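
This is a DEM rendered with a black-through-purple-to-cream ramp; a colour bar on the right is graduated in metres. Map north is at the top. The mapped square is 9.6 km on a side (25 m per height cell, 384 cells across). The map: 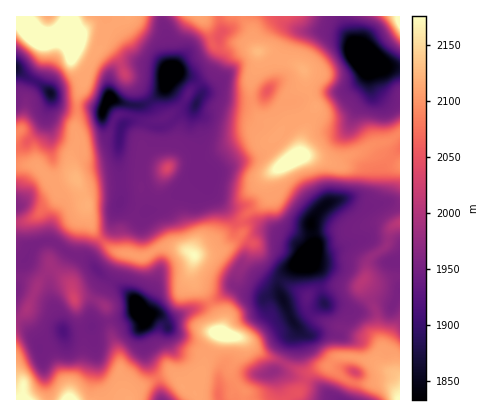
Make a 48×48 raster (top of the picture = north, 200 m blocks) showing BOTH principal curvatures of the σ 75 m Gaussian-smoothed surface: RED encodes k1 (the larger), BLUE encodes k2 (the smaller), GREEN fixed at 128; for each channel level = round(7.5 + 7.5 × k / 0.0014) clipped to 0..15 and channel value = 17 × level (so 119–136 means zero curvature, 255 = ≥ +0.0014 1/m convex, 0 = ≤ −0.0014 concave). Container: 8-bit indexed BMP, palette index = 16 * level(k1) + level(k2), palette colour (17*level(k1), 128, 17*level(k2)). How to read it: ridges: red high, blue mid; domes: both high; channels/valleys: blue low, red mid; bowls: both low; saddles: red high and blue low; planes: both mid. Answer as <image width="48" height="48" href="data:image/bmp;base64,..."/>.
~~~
<image width="48" height="48" href="data:image/bmp;base64,Qk02DQAAAAAAADYEAAAoAAAAMAAAADAAAAABAAgAAAAAAAAJAAATCwAAEwsAAAABAAAAAAAAAIAAABGAAAAigAAAM4AAAESAAABVgAAAZoAAAHeAAACIgAAAmYAAAKqAAAC7gAAAzIAAAN2AAADugAAA/4AAAACAEQARgBEAIoARADOAEQBEgBEAVYARAGaAEQB3gBEAiIARAJmAEQCqgBEAu4ARAMyAEQDdgBEA7oARAP+AEQAAgCIAEYAiACKAIgAzgCIARIAiAFWAIgBmgCIAd4AiAIiAIgCZgCIAqoAiALuAIgDMgCIA3YAiAO6AIgD/gCIAAIAzABGAMwAigDMAM4AzAESAMwBVgDMAZoAzAHeAMwCIgDMAmYAzAKqAMwC7gDMAzIAzAN2AMwDugDMA/4AzAACARAARgEQAIoBEADOARABEgEQAVYBEAGaARAB3gEQAiIBEAJmARACqgEQAu4BEAMyARADdgEQA7oBEAP+ARAAAgFUAEYBVACKAVQAzgFUARIBVAFWAVQBmgFUAd4BVAIiAVQCZgFUAqoBVALuAVQDMgFUA3YBVAO6AVQD/gFUAAIBmABGAZgAigGYAM4BmAESAZgBVgGYAZoBmAHeAZgCIgGYAmYBmAKqAZgC7gGYAzIBmAN2AZgDugGYA/4BmAACAdwARgHcAIoB3ADOAdwBEgHcAVYB3AGaAdwB3gHcAiIB3AJmAdwCqgHcAu4B3AMyAdwDdgHcA7oB3AP+AdwAAgIgAEYCIACKAiAAzgIgARICIAFWAiABmgIgAd4CIAIiAiACZgIgAqoCIALuAiADMgIgA3YCIAO6AiAD/gIgAAICZABGAmQAigJkAM4CZAESAmQBVgJkAZoCZAHeAmQCIgJkAmYCZAKqAmQC7gJkAzICZAN2AmQDugJkA/4CZAACAqgARgKoAIoCqADOAqgBEgKoAVYCqAGaAqgB3gKoAiICqAJmAqgCqgKoAu4CqAMyAqgDdgKoA7oCqAP+AqgAAgLsAEYC7ACKAuwAzgLsARIC7AFWAuwBmgLsAd4C7AIiAuwCZgLsAqoC7ALuAuwDMgLsA3YC7AO6AuwD/gLsAAIDMABGAzAAigMwAM4DMAESAzABVgMwAZoDMAHeAzACIgMwAmYDMAKqAzAC7gMwAzIDMAN2AzADugMwA/4DMAACA3QARgN0AIoDdADOA3QBEgN0AVYDdAGaA3QB3gN0AiIDdAJmA3QCqgN0Au4DdAMyA3QDdgN0A7oDdAP+A3QAAgO4AEYDuACKA7gAzgO4ARIDuAFWA7gBmgO4Ad4DuAIiA7gCZgO4AqoDuALuA7gDMgO4A3YDuAO6A7gD/gO4AAID/ABGA/wAigP8AM4D/AESA/wBVgP8AZoD/AHeA/wCIgP8AmYD/AKqA/wC7gP8AzID/AN2A/wDugP8A/4D/AKW0hZODlei3g4WHh4eIiMjmYFCV+MiYqIaDmIeXp5eWlqenuaiGdXSBgoSEpuTl18fXpLG0lsamlaa3p4iIiKjnsaHn2IiIp5Z0l5fH2Me2pZeouLeEYGGEyPf4+Ma2l9j6tHCkyri5tqWkxqeImMfX48XImIeImJZ0l7e0g2NzdYaFlbSilMf39+TFp4eWhdbnckCU6snJloWCxdio2MWiw8iol4eImJeFmLajYGFiY3SWt8bW2djGcSCSpoeYl+a1YGKis3KTlGRRhfnpx3NhlevYtaaXh5eGh6fGlnWEtOXWtsX46aelo7TWp4eHl/iDcHaVhGSElHVihPjoc2Fjk9iTkraXh4eGdoanuNj19aaGZXSF2Pn49/fnt4eHt9iAc4eHh4aHh3d0k/bFgpWGg5Nzpti3hYOSgoKUt/iTZHV2hoaEttjHtaODxqio6JRwdoeXhoWXh4d1pdWVpNTXuKWEY7PFo7TI+Pf3+OmCZWRkdGNikqBwUIN1p8q5yIJ0doeXZGWXh3eGp6a2k1CE13RQcbXI1vn8+efo2bWShYaFdHNjlJaGhKe4yLiYtaSGhoeWdXWWhnd2lqbIpoFStaJSlOrbpqW1o6OzcoGUhodzc5e3x6iYhYSWpqV1tLaol4aHloW1hXaGprbUYmBjcYCTkLClppWVtumUUmSFmIWCl8fGtqanh3V0pKVUhZfJmIZ2hJT4lXSoyrnHUFCTYnTFtJCAkqao2tqzhXSXqIOEqMeUU3OmhnV1tpZldYa3p3Z1dLj7pqS3qMjFUECmprPZ7LeltbOyxqOBlVOWhXJ2uMiGUnWmhZampoZ2hXWXt4aFlcfIl4V2hrawgLTntaDa2ri4qbezYoGVpmWFdIS3yLnGpKeXlrmYh4iHdYaHuJeFl7i4h3WHh5W1xsenhIDYyIeImMeVQXWXp4eGhLXGp6jGxbiXlsmpmJiHhpaGl5eGp6i4hnZ1hYWEg4KScnDHx5eWh8e1YYWXh6eGg6SVhnZ1dKenhZfJmJeGh3d2dpeXlpeWhXVzkpGChLe1YEDFpqamhafXhHGWhpanhIJyZGV0ZYWmhoW3l3Z2d3d2dpioh3aFhXSBpMjo+Pr6o4DFhqjappbHx3Jjlqanp5aDYWR1hYa3l4aotnV1dod2hqeXhYSEc2KD+fr4+Pb39uW2uNnKp4WY6MZxqNilp7mmdGFihae3h4aGp8eXhnZ1hYSEgpKTY4Tz9se4uJS09+i2t6mnlYaXqNa0yNqUlrd0loRhdcinh4d2dZa4h3WFhXRjgqa4t+jygmOTg0JShcjZt7e3p5eYhqa4paZ0hreWprWilcioiId3doa2hbenlnVzptrZyPrWYHWWdGV0gpOFhafI2Mi4poa3poRjdKaolXOCp7qoiIeHhpbIx+f36KeCpcmYmOjHcHWGhnd2hYNzg5OElrinpKW1lKNzo6KldFKClam4mIeHh4WWx3SV+MaVtaeImPi2YHWHh4d3h3aGhYRycoN0c5W3xsbH2raEhnSBgoaot6eHh4eFdGRStbaop4eImPi2cHV3h4d3h4eHh4Z2dXRkdKWUhai52tmEhoZzcXFyhKaXh3Z2dYVihLeoiHeHl+i3gIV3h4iHh4eHd3eHd3d1dKfIl6eIqPimdIaGU2JgcJOVhYV0dId0hNeXh4eHl+i3gIWHh4iGlpWFh4eHd3eFg5bIqYeGhrfWhWWFdGV1g4KCgoN1doaGtreHh4iYmOimgYaHh4eFpcaUhId3d3d2g4XJuJallJOlxqaWdIWWpqant6enlre2t6eWl4iYp+eEgoaHh4eFtvvZk4Z3d3d2dHOnyKbW+MeEdKbX5vf4+OfXx7fHx7i4qKeElpeXp+eDg4aHh4eFper7tIWHh4d2dmODtZaU1/n4t7WltqeomIeHh4eHl5aXuaeSp6iHuPiChISWl4eGlKS0lIaHh4aGhnV1taaEg6f5+vm1lpenp6eXh4eHhoR1t4aCt7eH2OdwhXOFp4iHhoWFhoeHh4aWlYWoyJiHhIOmyLeVlqamtse3l4eHhpaTtoZxldan6MeAlnSEqIiYl5eHiIeHh4aGlZe4qIiIh4SEtZSFl5VzdKa3uLi3p+rXk3RxlOi4+LewxoWDqZiHhoaHmIeXh4aFhai4mIeHiIeGloaHpqZzYnWoucfW5/vaclNihOnp96WA48ZzlZaGhoaGl4aXh4aFhajImIiHh4iHh4eXp7eFcoOlpoV0t9TDc4WTgsb394Qwo/rXx6enp6iXloWElod1hKfImJiXh4iIh4eHuNmlg3SUhHNicpOkhrWicaT18pFQoMezgXKEl6e3t5Vhp6iFc5bXp5aml4d3h4eY2NmChIaWhpaGdIeYuKRQYLX39baBMGCwo5Ois5WVxtdxhKeGcpbXxoR0t5d3d4e35oVxhqiWdIaXh6i5yHAQUqb4+fmEMHPXyLnHomB0p/mlYpWGcabnx4RRlqeHh4fGwkBSpreFhJenubmVoJByYsT3yPiSsLXZxpbIlWBzhsfFhaeGgKb4uKZjg5aHh4en9qaRtaSEhZaWuqKQoYVjY/XFl/eTcKX7yZXYllBiU6OUl5d2UIP4qKemlZaHh5eH2evD16RydXVklHGSxKVzpPfDhNfVcLHmloXHlUExMqWnl4SDYoDlp4eXl4eHmJiY6dq1t4FidYV0cmRz18i0ovrogpbntaOkdHW2s3JTgsaYlJSXt7XFl4eHh4eHh5jI+aeWYmBldYOCcnOE1dWDcff5lIOn2Kd1hZSFtcbGxaV1lNrHpqiomKmXh5enuNjppqOkUGN0c4OWhpW4+vvVw9fZuIGGp8emqJaDlae3p3VTpuiVp6mYl4eXp8fHx7eVkbSkYVNldJenksn6+ff1xqi5yZKFh5e3yKeTg4aFk3Nk1MV0hZenh5enp5aDcYFyhLakcmVkhZeBpfn514Oi5snIp6SFh4eXuNmmgXWCo5a36Kd0dISXmKeGhYODg4R1dqeklYZ1hGJzuPfHlkJBpvq5dJSGh4eImNi3YFFxptjYuaiUl5aWl5d2hpaXmJeGhpellZaFY2PF9w=="/>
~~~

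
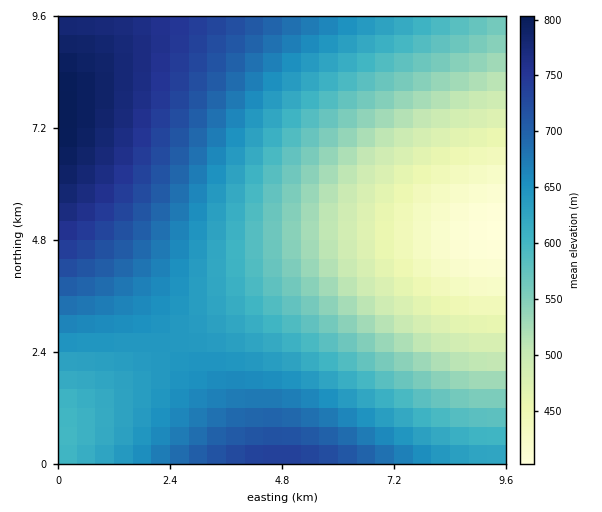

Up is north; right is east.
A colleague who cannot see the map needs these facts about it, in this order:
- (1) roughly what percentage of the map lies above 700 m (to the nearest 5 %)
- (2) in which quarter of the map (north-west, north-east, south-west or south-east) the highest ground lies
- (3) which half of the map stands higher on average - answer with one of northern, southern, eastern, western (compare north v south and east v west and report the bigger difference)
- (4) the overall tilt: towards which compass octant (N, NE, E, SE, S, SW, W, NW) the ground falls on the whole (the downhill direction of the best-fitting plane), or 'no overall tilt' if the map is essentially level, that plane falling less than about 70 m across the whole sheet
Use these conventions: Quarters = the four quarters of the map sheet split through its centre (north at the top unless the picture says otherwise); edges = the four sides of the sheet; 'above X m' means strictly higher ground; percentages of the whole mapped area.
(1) Roughly 20 % of the ground is higher than 700 m.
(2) The highest ground is in the north-west quarter.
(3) On average the western half of the map is the higher ground.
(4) Overall the map slopes down towards the east.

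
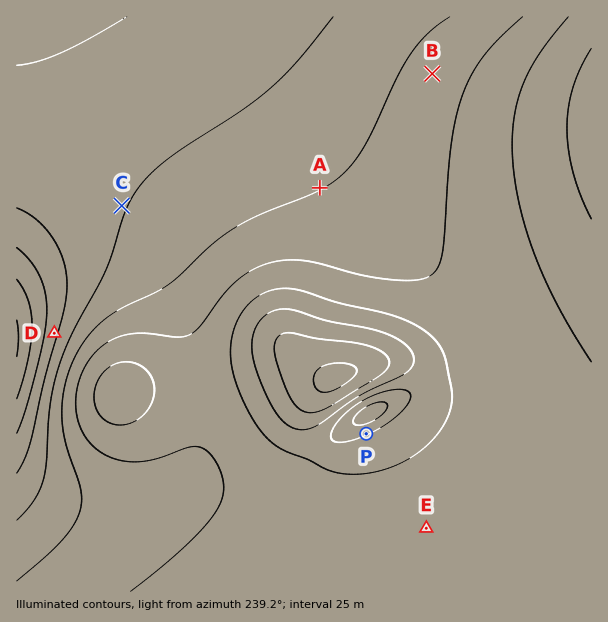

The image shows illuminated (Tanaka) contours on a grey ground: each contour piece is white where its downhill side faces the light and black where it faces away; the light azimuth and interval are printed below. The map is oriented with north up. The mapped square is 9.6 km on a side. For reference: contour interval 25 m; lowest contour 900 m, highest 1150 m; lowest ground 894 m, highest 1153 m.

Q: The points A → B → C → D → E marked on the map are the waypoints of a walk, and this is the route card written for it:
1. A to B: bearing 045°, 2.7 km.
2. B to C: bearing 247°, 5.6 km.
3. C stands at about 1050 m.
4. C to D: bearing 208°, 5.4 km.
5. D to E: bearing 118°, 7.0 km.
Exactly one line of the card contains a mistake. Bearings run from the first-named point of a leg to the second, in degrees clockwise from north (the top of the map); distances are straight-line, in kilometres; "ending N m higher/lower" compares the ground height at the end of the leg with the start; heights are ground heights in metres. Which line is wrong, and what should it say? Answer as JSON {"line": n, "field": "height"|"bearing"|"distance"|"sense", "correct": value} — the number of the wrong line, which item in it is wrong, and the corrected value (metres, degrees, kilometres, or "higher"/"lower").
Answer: {"line": 4, "field": "distance", "correct": 2.4}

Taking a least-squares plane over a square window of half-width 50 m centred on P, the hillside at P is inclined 8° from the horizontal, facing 157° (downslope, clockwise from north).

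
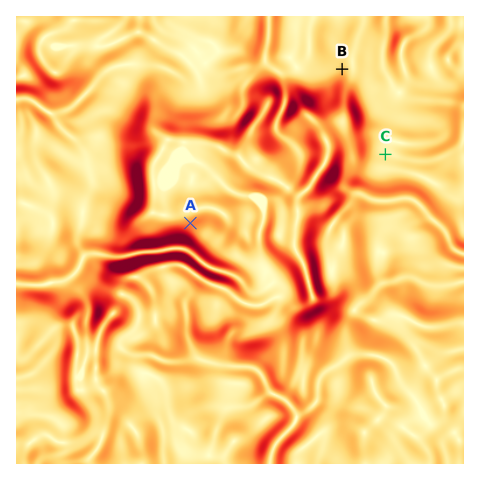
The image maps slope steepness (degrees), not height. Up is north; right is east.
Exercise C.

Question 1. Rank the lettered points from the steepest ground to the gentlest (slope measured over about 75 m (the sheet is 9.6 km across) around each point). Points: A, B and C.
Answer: A B C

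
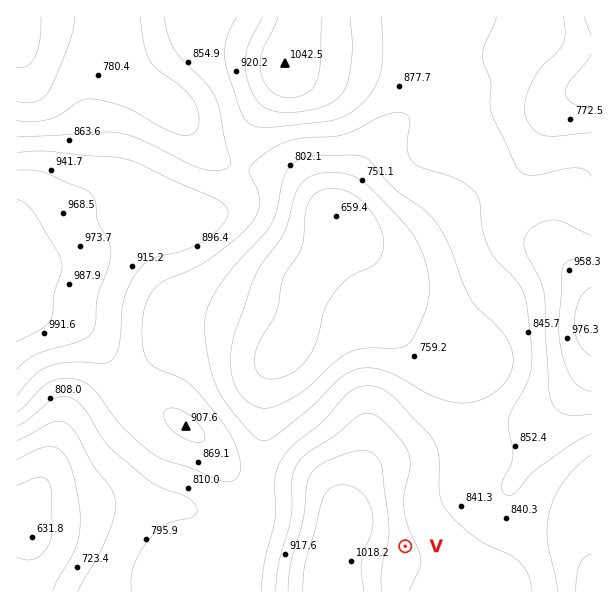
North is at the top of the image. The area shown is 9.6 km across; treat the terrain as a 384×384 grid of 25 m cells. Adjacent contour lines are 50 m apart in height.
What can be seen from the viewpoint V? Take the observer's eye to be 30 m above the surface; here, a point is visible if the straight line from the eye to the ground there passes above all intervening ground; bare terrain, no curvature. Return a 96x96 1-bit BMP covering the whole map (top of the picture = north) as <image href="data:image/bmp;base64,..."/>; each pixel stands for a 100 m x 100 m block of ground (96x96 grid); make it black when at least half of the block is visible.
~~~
<image width="96" height="96" href="data:image/bmp;base64,Qk2+BAAAAAAAAD4AAAAoAAAAYAAAAGAAAAABAAEAAAAAAIAEAAATCwAAEwsAAAIAAAAAAAAA////AAAAAAAAAAAAAAAB////+AAAAAAAAAAB////+AAAAAAAAAAB////+AAAAAAAAAAB////+AAAAAAAAAAB////+AAAAAAAAAAA////+AAAAAAAAAAA////+AAAAAAAAAAAf///+AAAAAAAAAAAf///+AAAAAAAAAAAf///+AAAAAAAAAAAf///+AEAAAAAAAAAf////AEAAAAAAAAAP////AEAAAAAAAAAP////AEAAAAAAAAAH////AEAAAAAAAAAD////AAAAAAAAAAAD////AAAAAAAAAAAD////gAAAAAAAAAAD////wAAAAAAAAAAD////4AAAAAAAAAAD////+AAAAAAAAAAB/////AAAAAAAAAAAP////8AAAAAAAAAAAf///8AAAAAAAAAAAP///8AAAAAAAAAAAH///8AAAAAAAAAAAH///8AAAAAAAAAAAH///8AAAAAAAAAAAD///8AAAAAAAAAAAB///8AAAAAAAAAAAAH//8AAAAAAAAAAAAB//8AAAAAAAAAAAAA//8AAAAAAAAAAAAAf/8AAAAAAAAAAAAAf/8AAAAAAAAAAAAAf/8AAAAAAAAAAAAA//8AAAAAAAAAAAAB//8AAAAAAAAAAAAP//8AAAAAAAAAAAA///8AAAAAAAAAAAB///8AAAAAAAAAAAB///8AAAAAAAAAAAD///8AAAAAAAAAAAD///8AAAAAAAAAAAD///8AAAAAAAAAAAH///8AAAAAAAAAAAH///8AAAAAAAAAAAH///4AAAAAAAAAAAH///4AAAAAAAAAAAH///wAAAAAAAAAAAH///wAAAAAAAAAAAH///gAAAAAAAAAAAH///gAAAAAAAAAAAP///AAAAAAAAAAAAP//+AAAAAAAAAAAAP//+AAAAAAAAAAAAP//8AAAAAAAAAAAAf//wAAAAAAAAAAAAf//gAAAAAAAAAAAAf/+AAAAAAAAAAAAA//4AAAAAAAAAAAAA//wAAAAAAAAAAAAB//gAAAAAAAAAAAAD//gAAAAAAAAAAAAD//gAAAAAAAAAAAAH//gAAAAAAAAAAAAP//wAAAAAAAAAAAAP//wAAAAAAAAAAAAf//wAAAAAAAAAAAA///4AAAAAAAAAAAA///wAAAAAAAAAAAA///wAAAAAAAAAAAB///gAAAAAAAAAAAB///AAAAAAAAAAAAB//+AAAAAAAAAAAAD//4AAAAAAAAAAAAH+/AAAAAAAAAAAAA/+AAAAAAAAAAAAAP/+AAAAAAAAAAAAH///AAAAAAAAAAAA////wAAAAAAAAAAB////+AAAAAAAAAAD/////AAAAAAAAAAH/////gAAAAAAAAAH/////gAAAAAAAAAP/////AAAAAAAAAAD////+AAAAAAAAAAA////4AAAAAAAAAAAP//4AAAAAAAAAAAAH//gAAAAAAAAAAAAH//gAAAAAAAAAAAAH//gAAAAAAAAAAAAH5/gAAAAAAAAAAAAH4/gAYAAAAAAAAAAH4/gAeAAAAAAAAAAH8/gAfAIA="/>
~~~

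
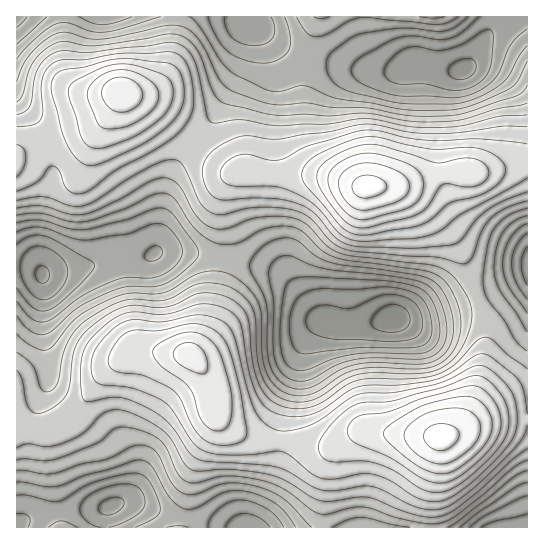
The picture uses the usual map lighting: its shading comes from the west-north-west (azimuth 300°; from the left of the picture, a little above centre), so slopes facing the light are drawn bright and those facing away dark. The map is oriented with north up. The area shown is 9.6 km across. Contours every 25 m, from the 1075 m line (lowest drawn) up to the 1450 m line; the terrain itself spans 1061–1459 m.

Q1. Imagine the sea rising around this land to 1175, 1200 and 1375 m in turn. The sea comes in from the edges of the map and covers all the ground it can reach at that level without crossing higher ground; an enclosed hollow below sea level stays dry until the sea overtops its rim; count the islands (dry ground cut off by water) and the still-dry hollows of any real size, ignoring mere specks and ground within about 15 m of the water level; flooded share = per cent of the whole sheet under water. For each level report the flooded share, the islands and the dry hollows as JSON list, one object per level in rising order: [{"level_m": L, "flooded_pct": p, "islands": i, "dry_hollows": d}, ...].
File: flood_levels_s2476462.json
[{"level_m": 1175, "flooded_pct": 14, "islands": 0, "dry_hollows": 1}, {"level_m": 1200, "flooded_pct": 21, "islands": 0, "dry_hollows": 1}, {"level_m": 1375, "flooded_pct": 90, "islands": 4, "dry_hollows": 0}]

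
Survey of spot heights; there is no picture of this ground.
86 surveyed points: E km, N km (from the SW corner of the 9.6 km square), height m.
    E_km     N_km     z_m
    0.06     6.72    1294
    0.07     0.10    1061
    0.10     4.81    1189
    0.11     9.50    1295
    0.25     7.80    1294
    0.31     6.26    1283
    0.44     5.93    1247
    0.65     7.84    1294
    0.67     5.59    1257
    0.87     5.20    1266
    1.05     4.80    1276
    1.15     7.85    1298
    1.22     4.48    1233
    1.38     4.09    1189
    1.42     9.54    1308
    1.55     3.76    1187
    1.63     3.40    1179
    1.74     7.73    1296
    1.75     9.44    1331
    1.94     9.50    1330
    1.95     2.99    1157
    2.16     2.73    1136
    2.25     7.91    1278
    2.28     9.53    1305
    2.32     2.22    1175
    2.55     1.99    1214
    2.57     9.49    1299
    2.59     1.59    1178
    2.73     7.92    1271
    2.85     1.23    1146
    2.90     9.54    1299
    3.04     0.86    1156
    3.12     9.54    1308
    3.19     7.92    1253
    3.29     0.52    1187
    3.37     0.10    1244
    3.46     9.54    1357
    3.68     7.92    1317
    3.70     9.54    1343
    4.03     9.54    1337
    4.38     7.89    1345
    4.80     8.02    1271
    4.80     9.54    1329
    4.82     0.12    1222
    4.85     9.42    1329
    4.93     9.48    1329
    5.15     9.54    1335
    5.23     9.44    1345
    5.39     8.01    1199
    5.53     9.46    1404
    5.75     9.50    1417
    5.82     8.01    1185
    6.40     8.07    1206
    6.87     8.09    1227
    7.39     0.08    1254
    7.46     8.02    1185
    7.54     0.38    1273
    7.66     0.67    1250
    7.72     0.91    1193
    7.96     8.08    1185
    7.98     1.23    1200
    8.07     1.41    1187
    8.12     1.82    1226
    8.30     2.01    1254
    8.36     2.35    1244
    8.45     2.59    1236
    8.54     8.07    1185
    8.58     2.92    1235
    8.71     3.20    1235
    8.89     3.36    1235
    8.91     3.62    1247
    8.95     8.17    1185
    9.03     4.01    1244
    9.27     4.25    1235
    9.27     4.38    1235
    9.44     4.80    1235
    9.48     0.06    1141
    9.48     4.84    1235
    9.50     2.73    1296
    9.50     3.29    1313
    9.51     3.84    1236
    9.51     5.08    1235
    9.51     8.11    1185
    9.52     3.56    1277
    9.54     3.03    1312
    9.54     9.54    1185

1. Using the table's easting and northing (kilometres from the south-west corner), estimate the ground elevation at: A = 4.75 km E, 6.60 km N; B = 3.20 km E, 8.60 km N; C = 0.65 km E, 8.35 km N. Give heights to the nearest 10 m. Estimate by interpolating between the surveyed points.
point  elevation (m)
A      1240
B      1290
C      1300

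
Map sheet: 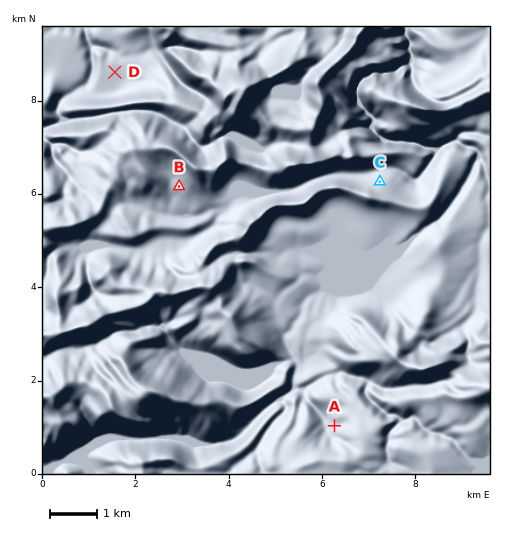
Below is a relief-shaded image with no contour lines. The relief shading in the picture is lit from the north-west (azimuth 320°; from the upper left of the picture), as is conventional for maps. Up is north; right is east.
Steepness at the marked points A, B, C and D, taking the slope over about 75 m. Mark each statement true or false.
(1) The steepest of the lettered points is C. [true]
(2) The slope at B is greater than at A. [false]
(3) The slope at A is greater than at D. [true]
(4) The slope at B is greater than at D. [true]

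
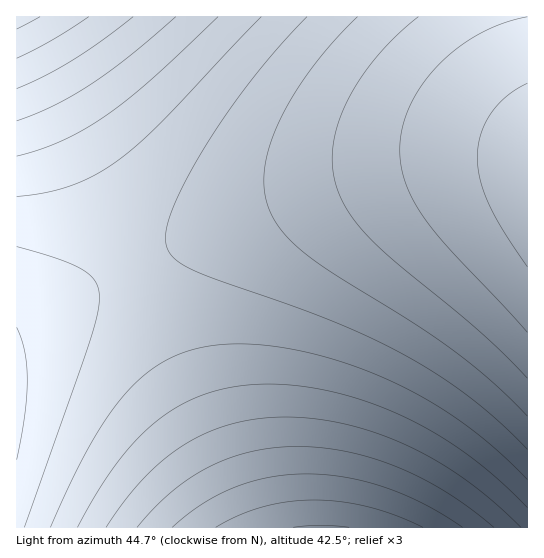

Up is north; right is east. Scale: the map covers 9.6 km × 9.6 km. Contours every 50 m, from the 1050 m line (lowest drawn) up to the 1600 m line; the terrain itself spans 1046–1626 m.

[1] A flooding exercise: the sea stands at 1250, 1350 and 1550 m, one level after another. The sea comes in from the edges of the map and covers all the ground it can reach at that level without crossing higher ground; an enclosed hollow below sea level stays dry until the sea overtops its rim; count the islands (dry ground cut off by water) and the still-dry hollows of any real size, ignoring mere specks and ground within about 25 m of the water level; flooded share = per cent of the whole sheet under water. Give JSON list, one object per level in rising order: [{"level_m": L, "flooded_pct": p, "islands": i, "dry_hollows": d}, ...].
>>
[{"level_m": 1250, "flooded_pct": 16, "islands": 0, "dry_hollows": 0}, {"level_m": 1350, "flooded_pct": 36, "islands": 0, "dry_hollows": 0}, {"level_m": 1550, "flooded_pct": 90, "islands": 0, "dry_hollows": 0}]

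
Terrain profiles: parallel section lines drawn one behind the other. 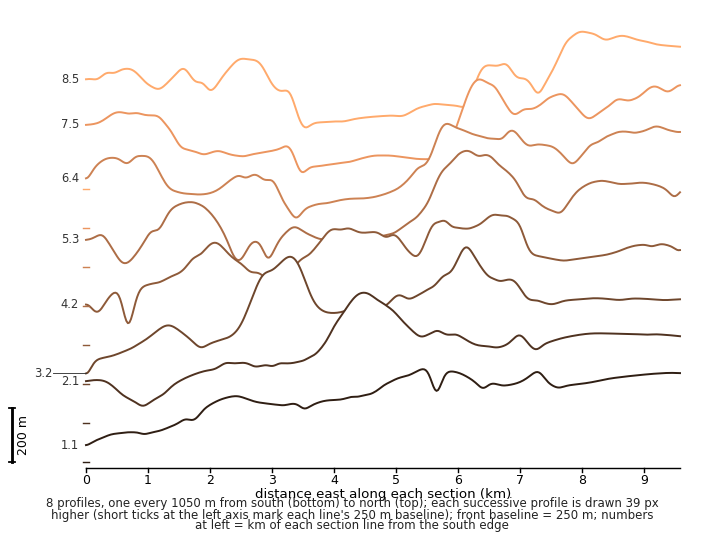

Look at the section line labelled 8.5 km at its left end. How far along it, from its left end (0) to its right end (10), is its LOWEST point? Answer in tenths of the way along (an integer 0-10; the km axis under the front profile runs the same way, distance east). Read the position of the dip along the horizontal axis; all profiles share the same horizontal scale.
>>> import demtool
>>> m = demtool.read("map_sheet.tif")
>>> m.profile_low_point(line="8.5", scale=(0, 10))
4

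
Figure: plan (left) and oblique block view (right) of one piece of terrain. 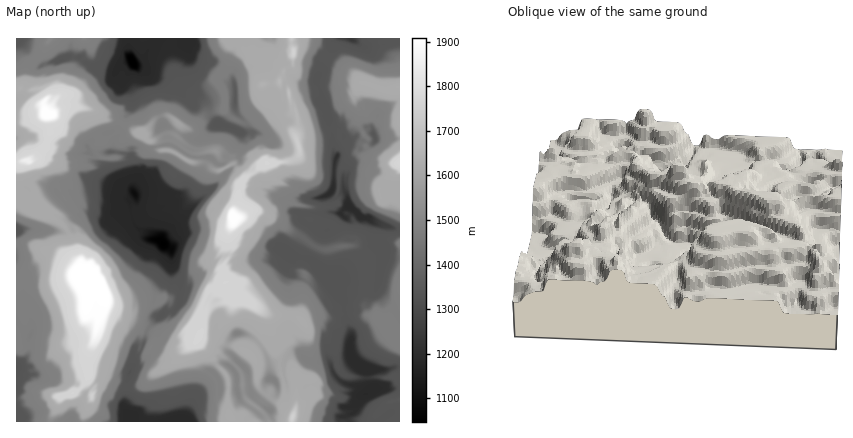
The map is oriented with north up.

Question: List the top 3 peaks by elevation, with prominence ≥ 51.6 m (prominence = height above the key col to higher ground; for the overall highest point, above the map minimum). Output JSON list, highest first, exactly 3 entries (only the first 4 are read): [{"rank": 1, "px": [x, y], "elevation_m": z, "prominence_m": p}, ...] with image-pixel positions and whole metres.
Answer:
[{"rank": 1, "px": [100, 284], "elevation_m": 1908, "prominence_m": 861}, {"rank": 2, "px": [232, 216], "elevation_m": 1905, "prominence_m": 427}, {"rank": 3, "px": [46, 116], "elevation_m": 1905, "prominence_m": 296}]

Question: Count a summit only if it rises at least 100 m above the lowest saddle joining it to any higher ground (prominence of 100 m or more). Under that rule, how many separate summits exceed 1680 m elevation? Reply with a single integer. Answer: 4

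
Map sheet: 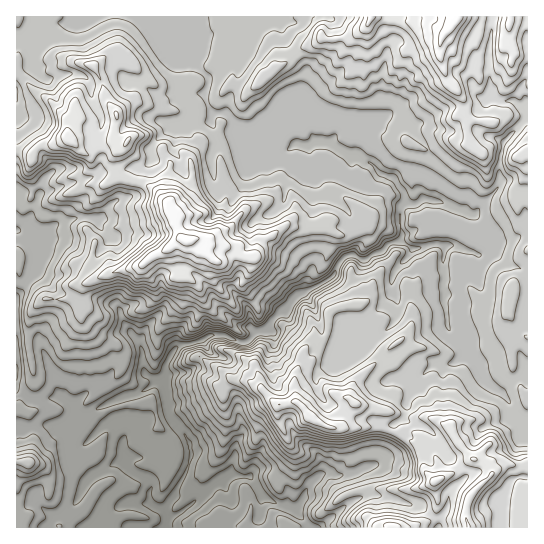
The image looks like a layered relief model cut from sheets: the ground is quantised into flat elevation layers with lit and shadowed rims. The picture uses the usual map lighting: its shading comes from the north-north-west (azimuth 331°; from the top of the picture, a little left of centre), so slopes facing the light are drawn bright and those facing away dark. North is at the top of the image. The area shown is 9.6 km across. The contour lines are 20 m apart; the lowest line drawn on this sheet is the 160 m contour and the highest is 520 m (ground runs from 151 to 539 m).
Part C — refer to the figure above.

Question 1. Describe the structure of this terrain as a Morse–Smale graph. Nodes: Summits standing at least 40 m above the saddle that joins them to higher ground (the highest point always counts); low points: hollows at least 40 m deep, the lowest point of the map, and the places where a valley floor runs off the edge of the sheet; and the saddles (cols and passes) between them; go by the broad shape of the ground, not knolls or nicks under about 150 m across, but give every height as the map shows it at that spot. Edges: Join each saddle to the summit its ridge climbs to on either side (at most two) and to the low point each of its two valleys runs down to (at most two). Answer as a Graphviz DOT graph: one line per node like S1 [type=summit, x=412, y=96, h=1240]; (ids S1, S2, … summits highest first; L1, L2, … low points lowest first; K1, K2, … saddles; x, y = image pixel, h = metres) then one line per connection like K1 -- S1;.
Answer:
graph terrain {
  S1 [type=summit, x=455, y=17, h=539];
  S2 [type=summit, x=185, y=239, h=529];
  S3 [type=summit, x=510, y=19, h=484];
  S4 [type=summit, x=469, y=527, h=482];
  S5 [type=summit, x=69, y=139, h=478];
  S6 [type=summit, x=310, y=418, h=476];
  S7 [type=summit, x=391, y=527, h=469];
  S8 [type=summit, x=526, y=153, h=436];
  S9 [type=summit, x=29, y=462, h=333];
  L1 [type=low, x=165, y=513, h=151];
  K1 [type=saddle, x=494, y=17, h=424];
  K2 [type=saddle, x=113, y=171, h=402];
  K3 [type=saddle, x=434, y=517, h=396];
  K4 [type=saddle, x=391, y=433, h=387];
  K5 [type=saddle, x=523, y=123, h=366];
  K6 [type=saddle, x=522, y=421, h=324];
  K7 [type=saddle, x=207, y=106, h=319];
  K8 [type=saddle, x=215, y=113, h=318];
  K9 [type=saddle, x=370, y=255, h=254];
  K10 [type=saddle, x=29, y=396, h=230];
  K11 [type=saddle, x=238, y=342, h=223];
  K12 [type=saddle, x=155, y=445, h=187];
  K1 -- S1;
  K1 -- S3;
  K1 -- L1;
  K2 -- S2;
  K2 -- S5;
  K2 -- L1;
  K3 -- S4;
  K3 -- S7;
  K3 -- L1;
  K4 -- S4;
  K4 -- S6;
  K4 -- L1;
  K5 -- S1;
  K5 -- S8;
  K5 -- L1;
  K6 -- S1;
  K6 -- S4;
  K6 -- L1;
  K7 -- S1;
  K7 -- S5;
  K7 -- L1;
  K8 -- S1;
  K8 -- S2;
  K8 -- L1;
  K9 -- S2;
  K9 -- S4;
  K9 -- L1;
  K10 -- S2;
  K10 -- S9;
  K10 -- L1;
  K11 -- S2;
  K11 -- S6;
  K11 -- L1;
  K12 -- S2;
  K12 -- S6;
  K12 -- L1;
}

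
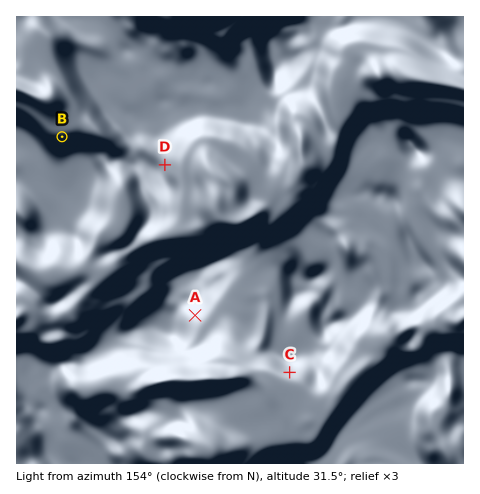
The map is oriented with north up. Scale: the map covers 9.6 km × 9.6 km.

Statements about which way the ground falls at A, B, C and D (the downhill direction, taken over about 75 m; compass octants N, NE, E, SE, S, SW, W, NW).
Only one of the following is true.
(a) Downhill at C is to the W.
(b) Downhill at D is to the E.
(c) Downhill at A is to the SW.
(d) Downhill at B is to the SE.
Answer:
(b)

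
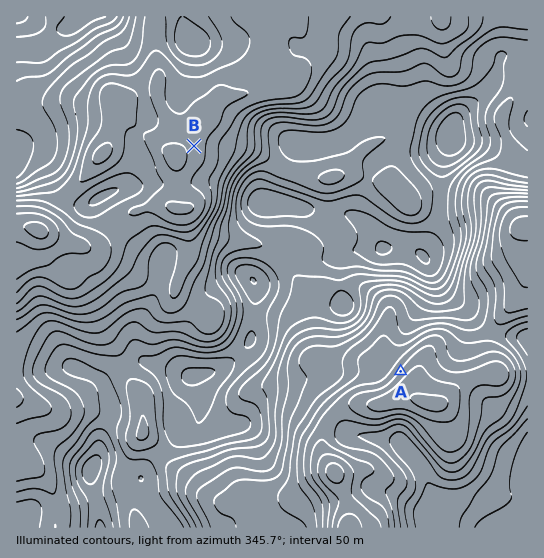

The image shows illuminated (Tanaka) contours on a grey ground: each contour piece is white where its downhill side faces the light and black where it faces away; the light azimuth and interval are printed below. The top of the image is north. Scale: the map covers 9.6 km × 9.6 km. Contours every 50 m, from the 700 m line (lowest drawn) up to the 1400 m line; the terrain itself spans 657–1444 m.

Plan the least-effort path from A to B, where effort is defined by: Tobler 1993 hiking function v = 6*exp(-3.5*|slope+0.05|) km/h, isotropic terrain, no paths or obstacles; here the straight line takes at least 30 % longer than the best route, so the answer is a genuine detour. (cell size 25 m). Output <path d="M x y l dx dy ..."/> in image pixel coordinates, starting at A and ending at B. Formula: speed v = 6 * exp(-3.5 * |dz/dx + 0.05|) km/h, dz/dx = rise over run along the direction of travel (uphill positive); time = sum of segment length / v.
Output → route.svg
<path d="M401 371l-14 7-9 0-21-11-16-16-2-2-26-27-24-48-19-19-37-18-8-8-3-6 0-29-20-40-8-8"/>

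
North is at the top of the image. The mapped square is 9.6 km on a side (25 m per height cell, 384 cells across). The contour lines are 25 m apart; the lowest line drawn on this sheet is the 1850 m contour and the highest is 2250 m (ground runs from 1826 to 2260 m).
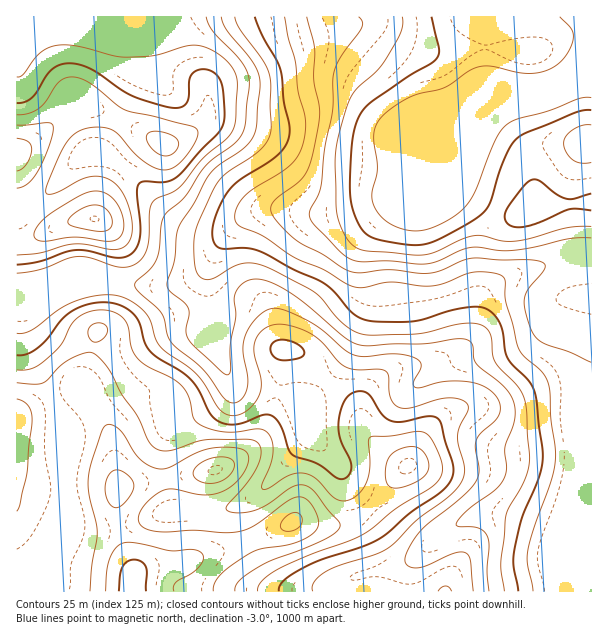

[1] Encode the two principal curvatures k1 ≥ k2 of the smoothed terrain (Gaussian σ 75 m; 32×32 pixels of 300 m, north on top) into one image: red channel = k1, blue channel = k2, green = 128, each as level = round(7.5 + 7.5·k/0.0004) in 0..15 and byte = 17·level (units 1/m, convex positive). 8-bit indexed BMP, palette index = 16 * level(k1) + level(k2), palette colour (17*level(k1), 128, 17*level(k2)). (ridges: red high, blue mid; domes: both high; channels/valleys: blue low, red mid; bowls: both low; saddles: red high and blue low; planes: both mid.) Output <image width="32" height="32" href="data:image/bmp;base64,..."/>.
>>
<image width="32" height="32" href="data:image/bmp;base64,Qk02CAAAAAAAADYEAAAoAAAAIAAAACAAAAABAAgAAAAAAAAEAAATCwAAEwsAAAABAAAAAAAAAIAAABGAAAAigAAAM4AAAESAAABVgAAAZoAAAHeAAACIgAAAmYAAAKqAAAC7gAAAzIAAAN2AAADugAAA/4AAAACAEQARgBEAIoARADOAEQBEgBEAVYARAGaAEQB3gBEAiIARAJmAEQCqgBEAu4ARAMyAEQDdgBEA7oARAP+AEQAAgCIAEYAiACKAIgAzgCIARIAiAFWAIgBmgCIAd4AiAIiAIgCZgCIAqoAiALuAIgDMgCIA3YAiAO6AIgD/gCIAAIAzABGAMwAigDMAM4AzAESAMwBVgDMAZoAzAHeAMwCIgDMAmYAzAKqAMwC7gDMAzIAzAN2AMwDugDMA/4AzAACARAARgEQAIoBEADOARABEgEQAVYBEAGaARAB3gEQAiIBEAJmARACqgEQAu4BEAMyARADdgEQA7oBEAP+ARAAAgFUAEYBVACKAVQAzgFUARIBVAFWAVQBmgFUAd4BVAIiAVQCZgFUAqoBVALuAVQDMgFUA3YBVAO6AVQD/gFUAAIBmABGAZgAigGYAM4BmAESAZgBVgGYAZoBmAHeAZgCIgGYAmYBmAKqAZgC7gGYAzIBmAN2AZgDugGYA/4BmAACAdwARgHcAIoB3ADOAdwBEgHcAVYB3AGaAdwB3gHcAiIB3AJmAdwCqgHcAu4B3AMyAdwDdgHcA7oB3AP+AdwAAgIgAEYCIACKAiAAzgIgARICIAFWAiABmgIgAd4CIAIiAiACZgIgAqoCIALuAiADMgIgA3YCIAO6AiAD/gIgAAICZABGAmQAigJkAM4CZAESAmQBVgJkAZoCZAHeAmQCIgJkAmYCZAKqAmQC7gJkAzICZAN2AmQDugJkA/4CZAACAqgARgKoAIoCqADOAqgBEgKoAVYCqAGaAqgB3gKoAiICqAJmAqgCqgKoAu4CqAMyAqgDdgKoA7oCqAP+AqgAAgLsAEYC7ACKAuwAzgLsARIC7AFWAuwBmgLsAd4C7AIiAuwCZgLsAqoC7ALuAuwDMgLsA3YC7AO6AuwD/gLsAAIDMABGAzAAigMwAM4DMAESAzABVgMwAZoDMAHeAzACIgMwAmYDMAKqAzAC7gMwAzIDMAN2AzADugMwA/4DMAACA3QARgN0AIoDdADOA3QBEgN0AVYDdAGaA3QB3gN0AiIDdAJmA3QCqgN0Au4DdAMyA3QDdgN0A7oDdAP+A3QAAgO4AEYDuACKA7gAzgO4ARIDuAFWA7gBmgO4Ad4DuAIiA7gCZgO4AqoDuALuA7gDMgO4A3YDuAO6A7gD/gO4AAID/ABGA/wAigP8AM4D/AESA/wBVgP8AZoD/AHeA/wCIgP8AmYD/AKqA/wC7gP8AzID/AN2A/wDugP8A/4D/AHd3d3WEuOiGZZWUc4KBcHFydHWGl5amuciXh5eVhIaIh4eHhYTI68e1uLi3p6aVg3JxcIGSgoOX2LeWdWR0d4eGh3eFhcW3p7a4yNfW1ea4p7amlaSScHKn2LiGZHR3h5eFd3SFxKJjdYaGlrb1+Pz49ffYqJZicIGlxqZ1dHaImIaGc5bnlGJhgICAgJLY/NqzxObWtpaEgIGkpoaEhYiXh4WDqNrJpZSktbOQYIH42HJztebHuLmlk5aol4SEh5iHhYOo2bjF5Pb7/NmQkMTFcVJ1yNrb6ufEpqmplYN2p4Z2g6fHlnSTtun7+eeigoKCZJXI29y5lYR2l7mWg4anhXd0lseXZWOCs6bm97ZydYSo1sSo6LVzdIWlp4aDdqmFdnW2t5eFZaTScGL0xISHhLjYk4TH5rWWqMiXdHR2uaSEp7aWhYWX6MZgQMO0h3eFt8iEYXTH19jayqeEhIams7fKqYaGt+n6pnBQtLV2hqW2yLZjcZOWqLmntaWFhnSVqbimhqbW16eRgHPHt5e3xrS2+Oe2lYSjo3WFlZaHZHaVtKWmtaNycXBxpdvb2enXo5So2ObnyLimdGR1h4d0hbbp69rIhnNjdXOkyNrJuIZkVINzdJa42dmWc3aHd3OAtOr8+9i0taaVhYS0tKWVhGRkdHNzhISlxZV0dnd3hoWAkKCwoHF0hpWmqLfIqKinpKWouLenlpa2lWV2dneAgIF1cJCwg4SEc5a5ybiXl5ekxtnYxcXIudjntpaGh9jGcEBw5OW1loaDlKe3hWWFlnOEpoZ0hai5t9f39tfI9fj11Pj596R1hnSClaWFdYaVZHODc1RllrWDYoS2yMmD5/f4+/y4g3SVhXNzhIV1hJV2dXVkZHN1tKNicICSlIGQlcnr2aOAlKaGZWNzhHSVpnZldnZ1c2OVxoZ3doOCxZBwlMbEoKHWtXRlZXWFhrendXWHhnd3c4TXp3aFlobalXCCk5KRtfnHU1R2h5emtoZ1hpeFh3d3cbjIhoaYmOrIdGN1c5Xa/fnFlaWmp6indXWGdnV3d3eCl8inpqip1/bFdHSV5/np9vbp1rWnqah2dXVldXd3d4WTucjX2MqD1ObH1+XWp3SS1tqXhYaXuKeFdXVzdIWHh4OThIWXykKF2dvYpnVzYnTX2JeGhXaHlpWWh3Z2lYN2d4VycIG0YpXZyZZ0dIWFp8nKybelhnZ1hpeol5aYl3Nyg5STgZJ0lLWlhIWHh5anuMq5pZSWloZ3h4iXl6i3tsbI2cmndXaFlIR1hod2dpbGtoWDhYeWlpeHh4eXl5enp6eouLemd4eGdneHh3eHpsWTY3WHh4aGp6iop5eHdnZ2doaGh5c="/>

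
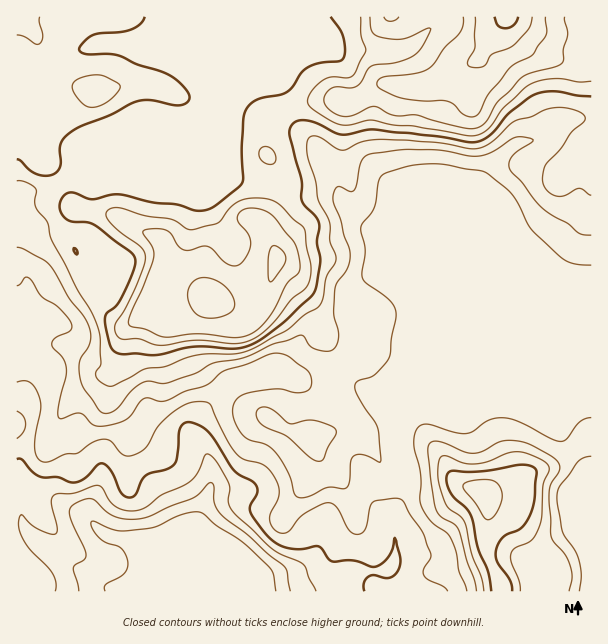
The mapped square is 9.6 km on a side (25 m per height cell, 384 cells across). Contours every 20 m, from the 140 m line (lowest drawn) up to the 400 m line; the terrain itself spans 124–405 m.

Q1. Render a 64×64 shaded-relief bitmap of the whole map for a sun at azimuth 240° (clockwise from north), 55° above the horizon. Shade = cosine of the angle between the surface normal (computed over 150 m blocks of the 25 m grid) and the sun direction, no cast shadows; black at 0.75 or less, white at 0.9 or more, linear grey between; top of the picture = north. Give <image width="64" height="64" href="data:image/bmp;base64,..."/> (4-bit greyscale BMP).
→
<image width="64" height="64" href="data:image/bmp;base64,Qk12CAAAAAAAAHYAAAAoAAAAQAAAAEAAAAABAAQAAAAAAAAIAAATCwAAEwsAABAAAAAAAAAAAAAAABEREQAiIiIAMzMzAERERABVVVUAZmZmAHd3dwCIiIgAmZmZAKqqqgC7u7sAzMzMAN3d3QDu7u4A////AFVlVERWZ3eHdmVVZ3eJq7qZmImXZ4iIiaze6SAWmXMiVVVDRWd3Znd2ZmZnd4mrupmXiYdniZiJq97XEDeZYhJVVERWd2ZmZnZmZnd4isy6qpiIiHeJmIms7rURWJhBElVEVnZlVlVnd3d3d4is3cupmImYd4mYia39gyR4hiAkVEZ3ZERWVmd3d3d4mt79uZmZmYdmiZiJzvx0RnhkETZFaIZCNWZmd3d3d4mt/+yYeJmYhlaJmZrO63VndkISV1eIZCJGeIiId3eIm97/2XZniZh1Vomqu97rhndlMSR3eJdCI2mqqYd3eJq93u24ZmeJmGVXmrzM3uuHd1QhJXeIhTI2m8uph3eIm83cuph2d4mYZWebzMzN24Z3UxAmd4h1RWis3Khmd4ibzLqZmYh3ipdmeJu8zc3bhmZSADZ3iHZoiKzLllZ3d4mqmYmaqYeKlleImqvN3LplZlEAR3eImJqYmrqGV3d2aKqpmqu6h4l1aJiIrO7Kl0RWQQBGd5qpmpd5qnZnh3ZXvLqqu7qHh1Vpl2es7ZZUM1ZCEjV3q7mZhmiqh3d3ZVjNyqq7uYh2RXmGV63aUyM0VlMhJGe7qIh2aKqHd3ZlWM26mrupiGVWiHVovMcxJFZlMQAkZ6qod3ZoqYdmZlRq3bqau6mHZWeHZXm7lCJFZlQgAUZ4mah3d3iph2VlRYvcupq6mIdmZ3ZVealjI1Z2UyIkZ4h4mXd4iZmHVVVXrMy6qqmIdmZmVVZ5l0NFZ3ZUNFZ3iFeZh4mpiHZmVWiru6qqhmdlVVVVVXh2VWZ3dlVVZnd3VpqYirqHZmdmeaqqqphkVlVWVVVmd3Zmd3d2ZmZnd3dnmpiKuoVVeHZ4maqYdkRWZmZVVmZ3d3d3d2ZmZmd3d3eamZq6dVaJh3iImYdlRWZndmVmd2d3d3d3ZmZnd3d3eJmZq7l2VomHeId3dlVWZniHZnd2Znd3d3d3d3d3d3eIiJm7qHd3iYiIdmd3Znd3iIdnd3Zmd3d3d3d3d3d3d3eImruYiIeJiHd2Z4h3eIiZh3d3ZmZ3d3d3d3d3d3d3d4maupmZiJmHd3iZmHeJmZmHd3dmZnd3d3d3d3d3d3dniZmZm7qZqYiJmruoZ4mqqYdmdmZmd3d3d3d3d3d3d2eIiIm8y5q7qZq8zKdVeJmZdlZ2ZmZ3d3d3d3d3d3d3Z4h3is7bqrupmru7mFNWeJhlVnZmZnd3d3d3d3d3d3d3d3ic7suqqpiJmZiHZDRWiFRWdmZmZ3d3d3d3d3d3d3d3ib3sqrqYd4iId3ZlM0V3VFd2ZmZnd3d3d3d3d3d3d4mrzcmJuod3iIh3ZmZDRWVEZ2ZlVmd3d3d3d3d3d3d4mqzMp3m6l3eIh3ZVd1NFVCNmZVVWd3d3d3d3d3d3d3iarMqHeauod4iHVEaIVFZBE1ZVVWZ3d3d3d3d3eHd3eKqsyXd4q7l3d3VEVohlVSAUVVVWd3d3d3d3d3d4d3eJqry4Z3ebuXZ2ZURnmXVUECRERWd3d3d3d3d3d4iHeJqqvadnd5vKdmZVRWiZhkIBNDNFZ3d3d3d3d3d3iIiIqqrMlmd4rNt1VmVVeJmFIAEjIkVnd3d3d3d3d3iIiYipmsp1aJvN2mRGZVZ5qXMQASIiNWd3d3d3d3d3iImZmIeKqGaJvMunQzVlV4qpUiIiIiNFd3d3d3d3d3iImZmZZ4qpiJvMl1QyNVVoqpcyIzIRJFZ3d3d3d3d3eImZmZlnmqqYm6hTMzM0VompdCEjMQE1Zmd3d3d3d3d4mqqZmXiaqod4dDM0REVmiYZCIjMhA1dlZnd3d3d3d4mrupmZeJmYZVZURFVVZmd3ZUNERDEld1Vmd3d3d3d4iru6iIh4mZdVZmVVZmZmd3d2ZmZUMjaHVFZ3d3d3d4iby6mHeJqph2Z3Zmd3d3d3d4iId1QiR4ZEZ3d3d3eIiau6mHd4u7hmd3d3d3d3d3d3iZmGQhJYhkVnd3iIiIiau6mIh4i7lkVnd3d3d3d3d3eaqXUyE3mFVniIiIiZmZmpiHiIiKl1RWd3d3d3d3d3d5qoZCIliYZniImZmru5iIh3d4iHh2VWZ3d3d3d3d3d3mpdTMkeqh3iZmqq8zLhmd3d4iHdlVmZnd3d3d3d3d3eZhlREabuYiaq7u8zcuFRXiIiYd0VWd3d3d3d3d3d3eImHZVabzKmau7u7zMunMkeIiIh3VWd3iId3d3d3d3d4iYh2aKzcqIq7qqu7qpYhR4d4iIhmd3iql3d3iIh3d3eIh2Z5vMuXeaqZmpmZhTJGd3iJmXd3irqXZneIiHZnd3d2ZnmruXZompmZiJh2REVniJqZd3iaqXZmd4h2VWZ3d3ZneJmGRXmamIiIiHZVVFeJqql3eJmHVVZmZlRVZ3d3d3eIiGQ2mZh2Z3iId2ZVZ4mqmXiIh2ZVVVVURWd3d3d3d4h3VFioZVVmeIh3ZVZ4iZmHiIdmZmVURFVWd3d3d3d3d3ZVeZdVVmeIiIdlZ3iHd2aZhmZmZlVVZnd3d3d3d3d3d2eJl2Z3eIiIh3d3d2VWZpl1VnZmZmd3d3d3d3d3d3d3eIqpmYiIiIiIiHZmVVZnmGVnd3d3d3d3d3d3d3d3d3d4mrupiHiIiZqYdlZVVWeHZXd3iIh3d3d3d3d3d3d3d4iazKmHd3eKuph2VENFZ3ZWeHeJmHZmd3d3d3d3d3d4iJrMuXZmd5q6mYZDI0Zn"/>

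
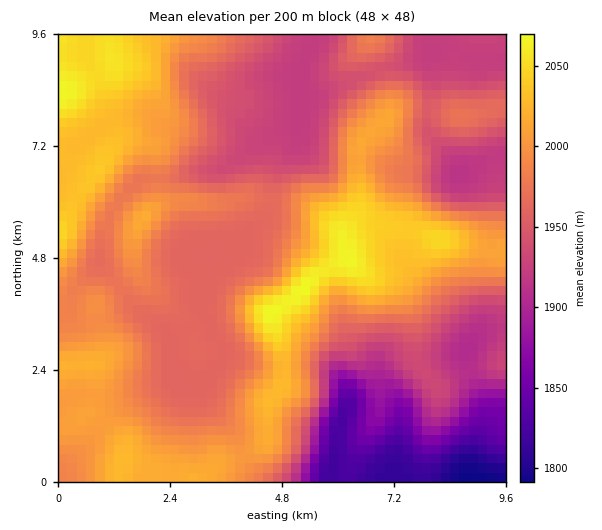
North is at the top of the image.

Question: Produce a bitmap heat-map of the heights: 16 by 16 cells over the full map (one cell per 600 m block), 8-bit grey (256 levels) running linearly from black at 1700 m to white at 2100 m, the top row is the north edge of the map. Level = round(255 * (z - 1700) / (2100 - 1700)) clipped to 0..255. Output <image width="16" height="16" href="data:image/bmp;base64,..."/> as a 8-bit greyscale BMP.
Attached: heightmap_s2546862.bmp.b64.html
<image width="16" height="16" href="data:image/bmp;base64,Qk02BQAAAAAAADYEAAAoAAAAEAAAABAAAAABAAgAAAAAAAABAAATCwAAEwsAAAABAAAAAAAAAAAAAAEBAQACAgIAAwMDAAQEBAAFBQUABgYGAAcHBwAICAgACQkJAAoKCgALCwsADAwMAA0NDQAODg4ADw8PABAQEAAREREAEhISABMTEwAUFBQAFRUVABYWFgAXFxcAGBgYABkZGQAaGhoAGxsbABwcHAAdHR0AHh4eAB8fHwAgICAAISEhACIiIgAjIyMAJCQkACUlJQAmJiYAJycnACgoKAApKSkAKioqACsrKwAsLCwALS0tAC4uLgAvLy8AMDAwADExMQAyMjIAMzMzADQ0NAA1NTUANjY2ADc3NwA4ODgAOTk5ADo6OgA7OzsAPDw8AD09PQA+Pj4APz8/AEBAQABBQUEAQkJCAENDQwBEREQARUVFAEZGRgBHR0cASEhIAElJSQBKSkoAS0tLAExMTABNTU0ATk5OAE9PTwBQUFAAUVFRAFJSUgBTU1MAVFRUAFVVVQBWVlYAV1dXAFhYWABZWVkAWlpaAFtbWwBcXFwAXV1dAF5eXgBfX18AYGBgAGFhYQBiYmIAY2NjAGRkZABlZWUAZmZmAGdnZwBoaGgAaWlpAGpqagBra2sAbGxsAG1tbQBubm4Ab29vAHBwcABxcXEAcnJyAHNzcwB0dHQAdXV1AHZ2dgB3d3cAeHh4AHl5eQB6enoAe3t7AHx8fAB9fX0Afn5+AH9/fwCAgIAAgYGBAIKCggCDg4MAhISEAIWFhQCGhoYAh4eHAIiIiACJiYkAioqKAIuLiwCMjIwAjY2NAI6OjgCPj48AkJCQAJGRkQCSkpIAk5OTAJSUlACVlZUAlpaWAJeXlwCYmJgAmZmZAJqamgCbm5sAnJycAJ2dnQCenp4An5+fAKCgoAChoaEAoqKiAKOjowCkpKQApaWlAKampgCnp6cAqKioAKmpqQCqqqoAq6urAKysrACtra0Arq6uAK+vrwCwsLAAsbGxALKysgCzs7MAtLS0ALW1tQC2trYAt7e3ALi4uAC5ubkAurq6ALu7uwC8vLwAvb29AL6+vgC/v78AwMDAAMHBwQDCwsIAw8PDAMTExADFxcUAxsbGAMfHxwDIyMgAycnJAMrKygDLy8sAzMzMAM3NzQDOzs4Az8/PANDQ0ADR0dEA0tLSANPT0wDU1NQA1dXVANbW1gDX19cA2NjYANnZ2QDa2toA29vbANzc3ADd3d0A3t7eAN/f3wDg4OAA4eHhAOLi4gDj4+MA5OTkAOXl5QDm5uYA5+fnAOjo6ADp6ekA6urqAOvr6wDs7OwA7e3tAO7u7gDv7+8A8PDwAPHx8QDy8vIA8/PzAPT09AD19fUA9vb2APf39wD4+PgA+fn5APr6+gD7+/sA/Pz8AP39/QD+/v4A////ALnHz8rJyMC0jVRQSUlKPkDBxMzBvL2+yKZhWFpXZlNWxMS+squsu8y2d1hsaoVxY8bGuaqmp7PKx45peIOShH7Jyr+qp6erx8edjoqUj4SNuby0qKenueDUt6aipJmJiba5rq2np7zd5s3FycGunpi6rbWvpqaos9bj5NvRx727za++saampqq/3Oba1tvRxdW5vsGxrqqoutng2NPGta/TzLS1sKippq+5z8S2mYyQ0tbGvayblZWTncK8sJaLjNTSz8W5o5WRjpi+xrGeo5zk19DItp+Yko6Sqb60oqin5d/dz6+imZGNk5ugnJOTk9/g3dC8s6WZj5GnqpaOkJA="/>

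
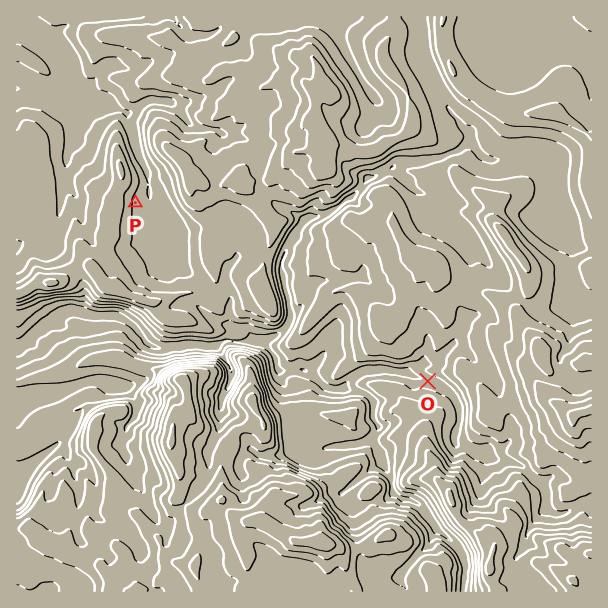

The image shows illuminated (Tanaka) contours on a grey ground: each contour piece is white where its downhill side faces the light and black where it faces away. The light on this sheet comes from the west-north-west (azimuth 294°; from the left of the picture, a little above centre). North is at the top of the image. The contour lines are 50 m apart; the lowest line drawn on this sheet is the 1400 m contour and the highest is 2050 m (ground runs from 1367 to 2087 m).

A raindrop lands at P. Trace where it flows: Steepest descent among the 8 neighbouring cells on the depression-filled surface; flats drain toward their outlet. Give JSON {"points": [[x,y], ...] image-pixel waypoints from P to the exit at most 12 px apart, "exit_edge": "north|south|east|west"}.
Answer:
{"points": [[135, 203], [147, 200], [149, 188], [147, 176], [143, 164], [138, 152], [134, 140], [131, 128], [128, 116], [117, 108], [105, 105], [93, 102], [81, 101], [69, 99], [57, 98], [45, 93], [33, 90], [21, 89], [17, 89]], "exit_edge": "west"}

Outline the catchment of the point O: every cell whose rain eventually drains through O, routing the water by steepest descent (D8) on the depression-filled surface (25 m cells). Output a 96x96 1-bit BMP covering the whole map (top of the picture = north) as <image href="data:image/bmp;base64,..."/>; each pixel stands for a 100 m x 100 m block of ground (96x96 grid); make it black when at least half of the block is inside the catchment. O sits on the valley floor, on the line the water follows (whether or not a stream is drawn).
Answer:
<image width="96" height="96" href="data:image/bmp;base64,Qk2+BAAAAAAAAD4AAAAoAAAAYAAAAGAAAAABAAEAAAAAAIAEAAATCwAAEwsAAAIAAAAAAAAA////AAAAAAAAAAAAAAAAAAAAgAMAAAAAAAAAAAAB/wcAAAAAAAAAAAAB/48AAAAAAAAAAAAB//8AAAAAAAAAAAAB//8AAAAAAAAAAAAB//8AAAAAAAAAAAAB//8AAAAAAAAAAAAA//8AAAAAAAAAAAAD//8AAAAAAAAAAAAH//8AAAAAAAAAAAAP//8AAAAAAAAAAAAf//8AAAAAAAAAAAA///8AAAAAAAAAAAB///8AAAAAAAAAAAB///8AAAAAAAAAAAB///8AAAAAAAAAAAD///8AAAAAAAAAAAD///8AAAAAAAAAAAH///8AAAAAAAAAAAP///8AAAAAAAAAAAP///8AAAAAAAAAAAP///8AAAAAAAAAAAf///8AAAAAAAAAAAf///8AAAAAAAAAAA////8AAAAAAAAAAA////8AAAAAAAAAAA////8AAAAAAAAAAA////8AAAAAAAAAAA////8AAAAAAAAAAA////8AAAAAAAAAAA/+f+AAAAAAAAAAAA/+H8AAAAAAAAAAAA/8AAAAAAAAAAAAAA/8AAAAAAAAAAAAAA/4AAAAAAAAAAAAAAfwAAAAAAAAAAAAAAfgAAAAAAAAAAAAAAAAAAAAAAAAAAAAAAAAAAAAAAAAAAAAAAAAAAAAAAAAAAAAAAAAAAAAAAAAAAAAAAAAAAAAAAAAAAAAAAAAAAAAAAAAAAAAAAAAAAAAAAAAAAAAAAAAAAAAAAAAAAAAAAAAAAAAAAAAAAAAAAAAAAAAAAAAAAAAAAAAAAAAAAAAAAAAAAAAAAAAAAAAAAAAAAAAAAAAAAAAAAAAAAAAAAAAAAAAAAAAAAAAAAAAAAAAAAAAAAAAAAAAAAAAAAAAAAAAAAAAAAAAAAAAAAAAAAAAAAAAAAAAAAAAAAAAAAAAAAAAAAAAAAAAAAAAAAAAAAAAAAAAAAAAAAAAAAAAAAAAAAAAAAAAAAAAAAAAAAAAAAAAAAAAAAAAAAAAAAAAAAAAAAAAAAAAAAAAAAAAAAAAAAAAAAAAAAAAAAAAAAAAAAAAAAAAAAAAAAAAAAAAAAAAAAAAAAAAAAAAAAAAAAAAAAAAAAAAAAAAAAAAAAAAAAAAAAAAAAAAAAAAAAAAAAAAAAAAAAAAAAAAAAAAAAAAAAAAAAAAAAAAAAAAAAAAAAAAAAAAAAAAAAAAAAAAAAAAAAAAAAAAAAAAAAAAAAAAAAAAAAAAAAAAAAAAAAAAAAAAAAAAAAAAAAAAAAAAAAAAAAAAAAAAAAAAAAAAAAAAAAAAAAAAAAAAAAAAAAAAAAAAAAAAAAAAAAAAAAAAAAAAAAAAAAAAAAAAAAAAAAAAAAAAAAAAAAAAAAAAAAAAAAAAAAAAAAAAAAAAAAAAAAAAAAAAAAAAAAAAAAAAAAAAAAAAAAAAAAAAAAAAAAAAAAAAAAAAAAAAAAAAAAAAAAAAAAAAAAAAAAAAAAAAAAAAAAAAAAAAAAAAAAAAAAAAAAAAAAAAAAAAAAAAAAAAAAAAAAAAAAAAAAAAAAAAAAAAAAAAAAAAAAAAAAA="/>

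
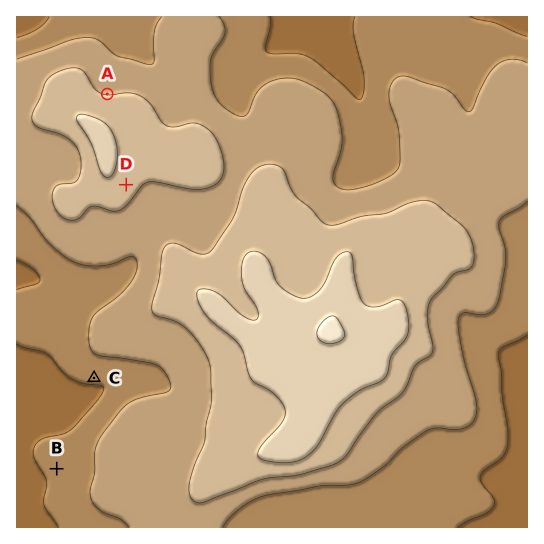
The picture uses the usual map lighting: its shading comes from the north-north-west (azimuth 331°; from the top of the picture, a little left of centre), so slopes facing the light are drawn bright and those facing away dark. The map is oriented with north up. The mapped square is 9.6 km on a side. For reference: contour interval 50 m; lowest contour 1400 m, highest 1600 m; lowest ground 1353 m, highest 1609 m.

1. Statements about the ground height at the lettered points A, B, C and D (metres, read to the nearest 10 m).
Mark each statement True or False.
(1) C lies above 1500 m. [False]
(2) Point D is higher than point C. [True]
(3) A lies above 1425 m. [True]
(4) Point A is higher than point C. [True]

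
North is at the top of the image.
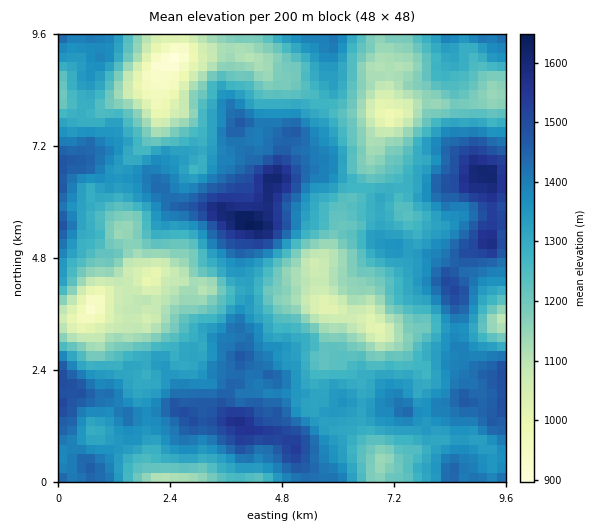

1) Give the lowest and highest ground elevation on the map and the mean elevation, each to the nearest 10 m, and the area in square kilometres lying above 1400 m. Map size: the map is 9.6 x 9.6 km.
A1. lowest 890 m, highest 1670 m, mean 1300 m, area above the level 23.2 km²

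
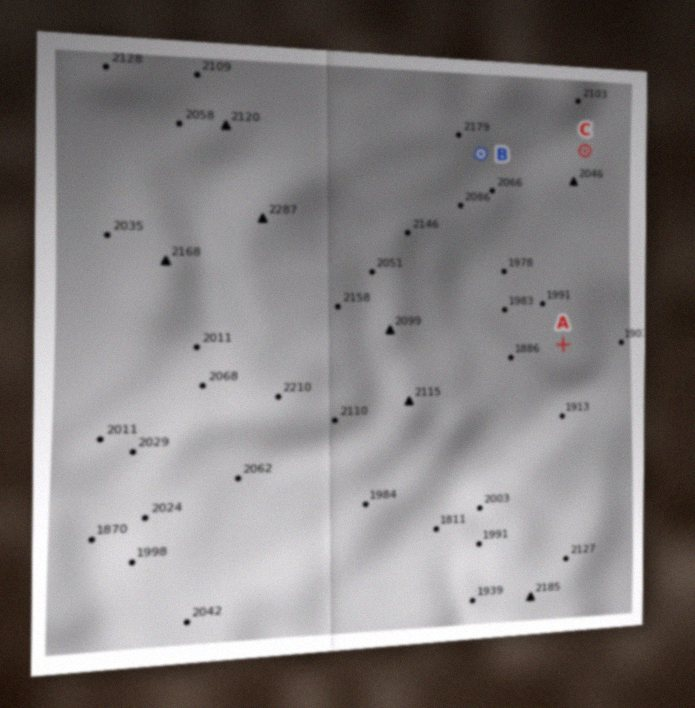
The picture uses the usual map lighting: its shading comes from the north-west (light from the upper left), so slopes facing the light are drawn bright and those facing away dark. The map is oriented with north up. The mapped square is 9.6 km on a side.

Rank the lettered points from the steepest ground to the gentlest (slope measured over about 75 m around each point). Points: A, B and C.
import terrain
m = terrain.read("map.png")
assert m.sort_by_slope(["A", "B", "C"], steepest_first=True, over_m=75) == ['B', 'C', 'A']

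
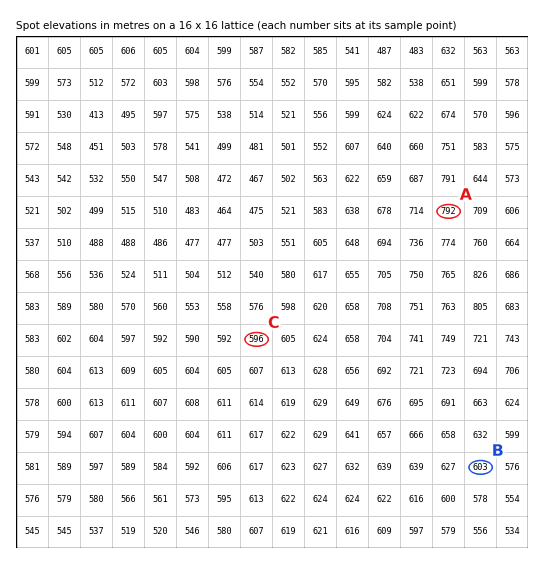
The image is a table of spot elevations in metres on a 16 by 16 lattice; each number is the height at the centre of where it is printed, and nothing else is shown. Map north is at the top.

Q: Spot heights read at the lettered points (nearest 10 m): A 790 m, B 600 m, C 600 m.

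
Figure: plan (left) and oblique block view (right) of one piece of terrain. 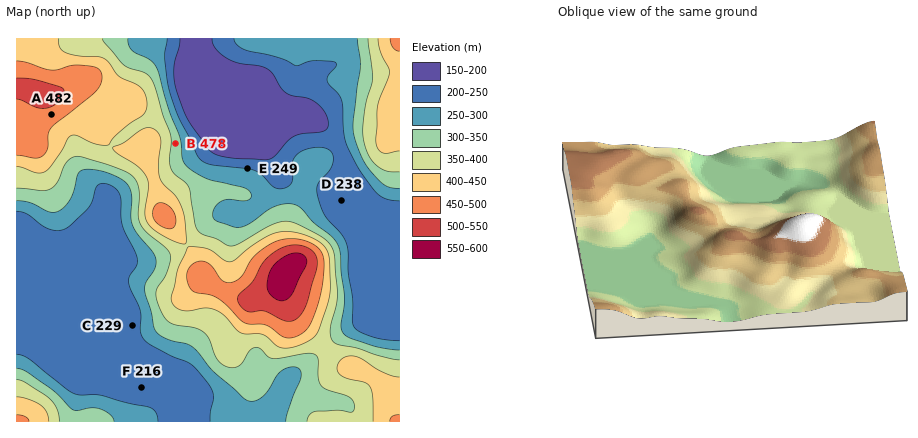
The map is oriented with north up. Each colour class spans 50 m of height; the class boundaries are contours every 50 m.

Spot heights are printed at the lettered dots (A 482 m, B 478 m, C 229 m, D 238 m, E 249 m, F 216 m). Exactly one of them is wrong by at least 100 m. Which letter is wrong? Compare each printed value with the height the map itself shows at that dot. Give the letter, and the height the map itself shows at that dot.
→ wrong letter B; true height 328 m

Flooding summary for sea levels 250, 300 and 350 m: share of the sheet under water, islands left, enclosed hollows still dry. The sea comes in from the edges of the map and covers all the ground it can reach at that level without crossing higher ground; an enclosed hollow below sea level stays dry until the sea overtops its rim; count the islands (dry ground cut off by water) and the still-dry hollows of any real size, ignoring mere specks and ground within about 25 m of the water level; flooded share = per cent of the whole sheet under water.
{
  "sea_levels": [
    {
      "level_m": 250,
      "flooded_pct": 36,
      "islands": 0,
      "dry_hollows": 0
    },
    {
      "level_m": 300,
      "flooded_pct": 52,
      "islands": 0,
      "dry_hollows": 0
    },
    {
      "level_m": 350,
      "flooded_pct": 65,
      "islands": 0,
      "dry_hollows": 0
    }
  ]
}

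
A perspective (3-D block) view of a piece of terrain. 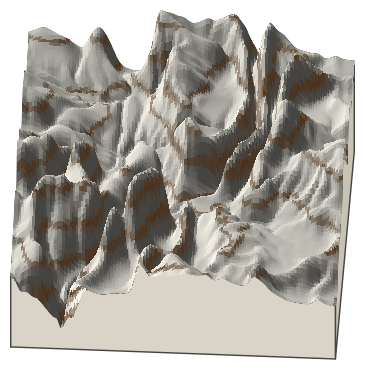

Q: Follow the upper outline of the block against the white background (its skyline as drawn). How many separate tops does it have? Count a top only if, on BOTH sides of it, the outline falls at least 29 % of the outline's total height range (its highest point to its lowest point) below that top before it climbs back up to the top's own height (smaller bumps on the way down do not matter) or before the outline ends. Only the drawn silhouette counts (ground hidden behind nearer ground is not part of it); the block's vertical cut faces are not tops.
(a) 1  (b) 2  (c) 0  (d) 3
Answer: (c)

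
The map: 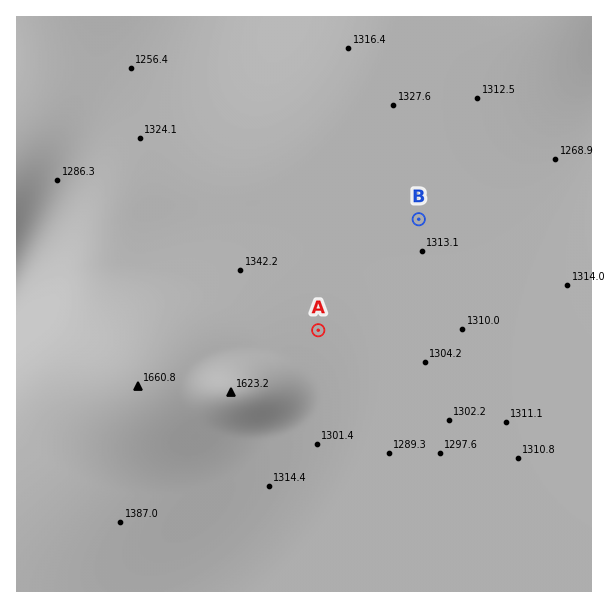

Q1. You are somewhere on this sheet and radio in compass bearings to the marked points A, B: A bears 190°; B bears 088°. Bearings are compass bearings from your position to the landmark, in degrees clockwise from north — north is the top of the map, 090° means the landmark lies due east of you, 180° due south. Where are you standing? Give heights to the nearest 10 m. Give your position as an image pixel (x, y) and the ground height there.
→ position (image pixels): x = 337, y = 222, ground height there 1310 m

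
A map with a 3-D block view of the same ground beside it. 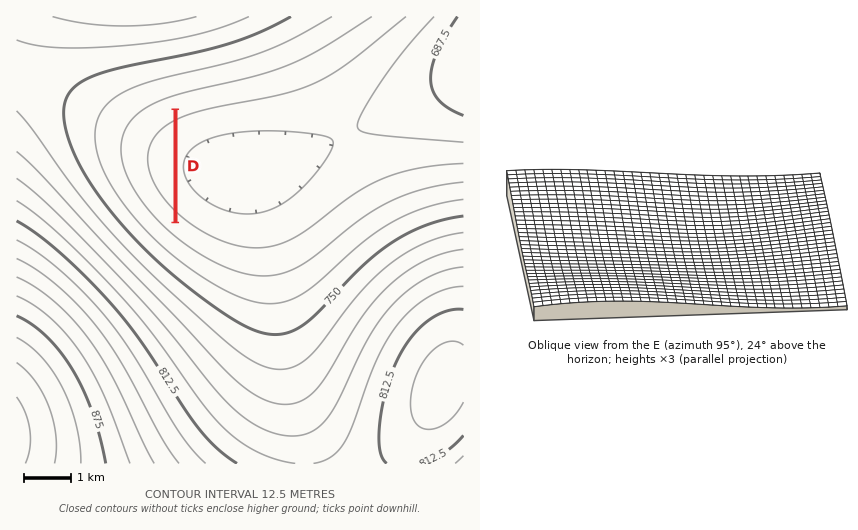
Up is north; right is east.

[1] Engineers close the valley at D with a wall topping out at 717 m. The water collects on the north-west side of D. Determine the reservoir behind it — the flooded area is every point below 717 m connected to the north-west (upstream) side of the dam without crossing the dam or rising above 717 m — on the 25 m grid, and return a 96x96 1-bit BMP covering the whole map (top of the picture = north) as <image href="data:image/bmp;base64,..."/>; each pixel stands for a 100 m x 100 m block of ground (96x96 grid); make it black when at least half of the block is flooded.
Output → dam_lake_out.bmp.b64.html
<image width="96" height="96" href="data:image/bmp;base64,Qk2+BAAAAAAAAD4AAAAoAAAAYAAAAGAAAAABAAEAAAAAAIAEAAATCwAAEwsAAAIAAAAAAAAA////AAAAAAAAAAAAAAAAAAAAAAAAAAAAAAAAAAAAAAAAAAAAAAAAAAAAAAAAAAAAAAAAAAAAAAAAAAAAAAAAAAAAAAAAAAAAAAAAAAAAAAAAAAAAAAAAAAAAAAAAAAAAAAAAAAAAAAAAAAAAAAAAAAAAAAAAAAAAAAAAAAAAAAAAAAAAAAAAAAAAAAAAAAAAAAAAAAAAAAAAAAAAAAAAAAAAAAAAAAAAAAAAAAAAAAAAAAAAAAAAAAAAAAAAAAAAAAAAAAAAAAAAAAAAAAAAAAAAAAAAAAAAAAAAAAAAAAAAAAAAAAAAAAAAAAAAAAAAAAAAAAAAAAAAAAAAAAAAAAAAAAAAAAAAAAAAAAAAAAAAAAAAAAAAAAAAAAAAAAAAAAAAAAAAAAAAAAAAAAAAAAAAAAAAAAAAAAAAAAAAAAAAAAAAAAAAAAAAAAAAAAAAAAAAAAAAAAAAAAAAAAAAAAAAAAAAAAAAAAAAAAAAAAAAAAAAAAAAAAAAAAAAAAAAAAAAAAAAAAAAAAAAAAAAAAAAAAAAAAAAAAAAAAAAAAAAAAAAAAAAAAAAAAAAAAAAAAAAAAAAAAAAAAAAAAAAAAAAAAAAAAAAAAAAAAAAAAAAAAAAAAAAAAAAAAAAAAAAAAAAAAAAAAAAAAAAAAAAAAAAAAAAAAAAAAAAAAAAAAAAAAAAAAAAAAAAAAAAAAAAAAAAAAAAAAAAAAAAAAAAAAAAAAAAAAAAAAAAAAAAAAAAAAAAAAAAAAAAAAAAAAAAAAAAAAAAAAAAAAAAAAAAAAAAAAAAAAAAAAAAAAAAAAAAAAAAAAAAAAAAAAAAAAAAAAAAAAAAAAAAAAAAAAAAAAAAAAAAAAAAQAAAAAAAAAAAAAAAwAAAAAAAAAAAAAABwAAAAAAAAAAAAAADwAAAAAAAAAAAAAAHwAAAAAAAAAAAAAAHwAAAAAAAAAAAAAAPwAAAAAAAAAAAAAAfwAAAAAAAAAAAAAAfwAAAAAAAAAAAAAAfwAAAAAAAAAAAAAA/wAAAAAAAAAAAAAA/wAAAAAAAAAAAAAA/wAAAAAAAAAAAAAA/wAAAAAAAAAAAAAA/wAAAAAAAAAAAAAA/wAAAAAAAAAAAAAAfwAAAAAAAAAAAAAAfwAAAAAAAAAAAAAAPwAAAAAAAAAAAAAAHwAAAAAAAAAAAAAADwAAAAAAAAAAAAAABwAAAAAAAAAAAAAAAAAAAAAAAAAAAAAAAAAAAAAAAAAAAAAAAAAAAAAAAAAAAAAAAAAAAAAAAAAAAAAAAAAAAAAAAAAAAAAAAAAAAAAAAAAAAAAAAAAAAAAAAAAAAAAAAAAAAAAAAAAAAAAAAAAAAAAAAAAAAAAAAAAAAAAAAAAAAAAAAAAAAAAAAAAAAAAAAAAAAAAAAAAAAAAAAAAAAAAAAAAAAAAAAAAAAAAAAAAAAAAAAAAAAAAAAAAAAAAAAAAAAAAAAAAAAAAAAAAAAAAAAAAAAAAAAAAAAAAAAAAAAAAAAAAAAAAAAAAAAAAAAAAAAAAAAAAAAAAAAAAAAAAAAAAA="/>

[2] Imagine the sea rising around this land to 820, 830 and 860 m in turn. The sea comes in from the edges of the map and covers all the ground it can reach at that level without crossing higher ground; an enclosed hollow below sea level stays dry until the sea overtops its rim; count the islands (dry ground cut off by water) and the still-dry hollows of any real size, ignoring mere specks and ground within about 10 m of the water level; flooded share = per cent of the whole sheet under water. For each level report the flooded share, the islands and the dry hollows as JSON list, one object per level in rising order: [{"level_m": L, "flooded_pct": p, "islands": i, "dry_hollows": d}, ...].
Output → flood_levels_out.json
[{"level_m": 820, "flooded_pct": 84, "islands": 0, "dry_hollows": 0}, {"level_m": 830, "flooded_pct": 88, "islands": 0, "dry_hollows": 0}, {"level_m": 860, "flooded_pct": 93, "islands": 0, "dry_hollows": 0}]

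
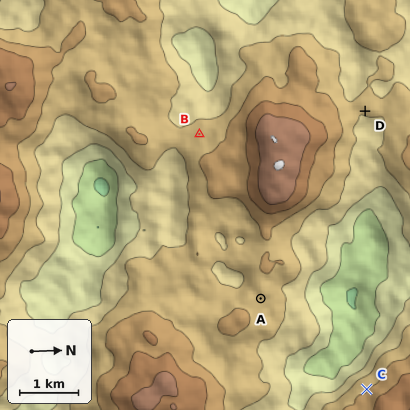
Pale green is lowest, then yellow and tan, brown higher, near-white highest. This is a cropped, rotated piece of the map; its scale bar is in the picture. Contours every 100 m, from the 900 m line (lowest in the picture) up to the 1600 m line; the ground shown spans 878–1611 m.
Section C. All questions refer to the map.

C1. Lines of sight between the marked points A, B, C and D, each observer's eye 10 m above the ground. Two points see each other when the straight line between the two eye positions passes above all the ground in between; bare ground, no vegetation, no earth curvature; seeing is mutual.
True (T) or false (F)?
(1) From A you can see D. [F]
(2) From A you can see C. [T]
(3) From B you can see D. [F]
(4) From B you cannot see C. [T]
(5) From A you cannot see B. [T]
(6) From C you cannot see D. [F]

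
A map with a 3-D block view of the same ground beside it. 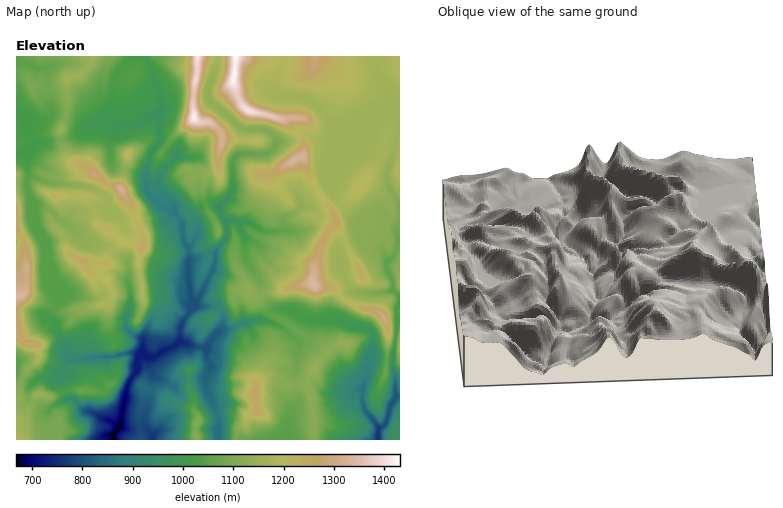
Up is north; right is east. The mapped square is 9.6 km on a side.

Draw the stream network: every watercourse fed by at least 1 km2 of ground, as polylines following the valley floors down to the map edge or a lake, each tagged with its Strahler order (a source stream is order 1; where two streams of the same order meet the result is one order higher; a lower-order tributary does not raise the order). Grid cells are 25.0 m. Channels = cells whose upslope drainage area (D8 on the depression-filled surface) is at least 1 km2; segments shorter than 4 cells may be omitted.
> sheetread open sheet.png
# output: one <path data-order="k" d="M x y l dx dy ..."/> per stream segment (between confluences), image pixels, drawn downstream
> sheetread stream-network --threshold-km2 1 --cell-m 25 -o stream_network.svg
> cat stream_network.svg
<path data-order="1" d="M152 436l0 4"/><path data-order="3" d="M378 430l0 6 0 4"/><path data-order="3" d="M116 428l0 2-2 4 0 6"/><path data-order="1" d="M288 416l0 14-4 10"/><path data-order="1" d="M72 400l12 10 6 2 6 2 6 6 6 0 4 2 4 6"/><path data-order="2" d="M362 392l0 10 2 8 10 10 4 6 0 4"/><path data-order="1" d="M358 390l4 0 0 2"/><path data-order="1" d="M206 386l0-8 4-10 0-4-4-6 0-6-4-4"/><path data-order="1" d="M62 368l8-8 4 0"/><path data-order="3" d="M136 364l0 6-2 4 0 2-4 4-4 12 0 6-2 0 0 10-2 4 0 8-2 4-4 4"/><path data-order="2" d="M74 360l12-2 8 0 2-2 18 0 10-2 12 0 0 2"/><path data-order="2" d="M136 356l0 8"/><path data-order="2" d="M202 348l-8-2-8-4-8 2"/><path data-order="3" d="M178 344l-4 2-8 4-12 8-12 0-6 6"/><path data-order="1" d="M298 342l-16-14-14-6-8-2-4 0-10 2-4 0-10 6-6 0-8 4-6 6-4 6-6 4"/><path data-order="1" d="M56 326l0 4 6 8 4 14 6 8 2 0"/><path data-order="1" d="M304 318l6 2 26 2 2 0 4 0 6 4 6 0 6 2 6 0 6 4 2 4 0 8-4 6 0 2-2 4 0 4-2 6 0 12-2 4 0 8-2 2"/><path data-order="3" d="M190 312l-8 10-2 4 0 14-2 4"/><path data-order="2" d="M394 292l6 6 0 4-4 4 0 28 0 2 0 6-2 6 0 8-2 2 0 10 4 8 0 22-6 8-4 18-4 4-2 0-2 2"/><path data-order="1" d="M130 286l0 4 0 16-4 12 0 6 2 6 4 4 8 4 4 2-2 8-6 8"/><path data-order="1" d="M346 278l4 8 6 6 26 0 8-2 4 2"/><path data-order="1" d="M42 268l0-18 0-4-10-18-2-6 0-4-2 0 0-20"/><path data-order="1" d="M256 244l-4-4-6-2-2-2-4-6 0-6-4-2"/><path data-order="2" d="M396 230l2 16-2 8-8 10 0 2 4 12 0 10 2 4"/><path data-order="1" d="M72 228l-4-4-6-2-12-12-6-4-6 0-10-8"/><path data-order="2" d="M226 224l0 12-2 4-8 10 0 2 0 10-2 6-14 28-2 4 0 6-8 6"/><path data-order="2" d="M236 222l-2-2-4 0-4 4"/><path data-order="2" d="M176 216l6 6 0 16 2 6 4 4 0 34 2 2 0 8 0 20"/><path data-order="1" d="M384 214l6 6 6 8 0 2"/><path data-order="1" d="M300 208l-6 6-8 2-4 4 2 10-4 2-16 0-16-10-10 0-2 0"/><path data-order="1" d="M106 200l-6-8-12-6-10 0 0-2-28 0-16-8-6 0 0-2"/><path data-order="2" d="M28 198l0-4-2-4 2-16"/><path data-order="2" d="M28 174l-2-18-2-2-8 2"/><path data-order="1" d="M172 160l-12 14-2 6 0 10 16 16 2 10"/><path data-order="1" d="M372 138l4-8 2-8 10-8"/><path data-order="2" d="M108 126l6 4 4 0 4-2 2 0 10-4 6-2 6-4 8 0 6 6"/><path data-order="1" d="M104 124l4 2"/><path data-order="2" d="M160 124l0 8 0 2 0 8-8 8-2 4 0 2-4 12 0 16 2 8 2 4 8 8 10 6 4 0 4 6"/><path data-order="2" d="M400 116l0 12-6 14 0 12-8 18 0 10 8 16 6 6 0 14-4 12"/><path data-order="2" d="M388 114l8 0 4 2"/><path data-order="1" d="M210 102l10 8 10 6 10 12 6 2 8 0 0-2 10 2 6 2 6 8 0 2-2 6-8 6-26 0-6 4-2 2 0 30-2 4-2 4-4 4-4 2 2 10 4 10"/><path data-order="1" d="M280 94l4 2 18 2 6 4 6 2 14 14 2 6 12-2 8-4 10-4 28 0"/><path data-order="1" d="M388 84l10 14 2 4 0 14"/><path data-order="1" d="M156 84l0 2 4 6 0 6 2 4 0 4-2 2 0 16"/><path data-order="1" d="M30 66l-12-6-2 0"/>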